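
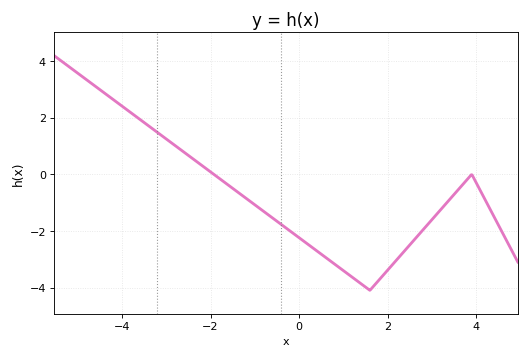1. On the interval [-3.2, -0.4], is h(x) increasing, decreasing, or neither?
decreasing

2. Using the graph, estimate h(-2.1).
0.2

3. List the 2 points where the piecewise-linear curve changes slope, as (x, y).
(1.6, -4.1); (3.9, 0)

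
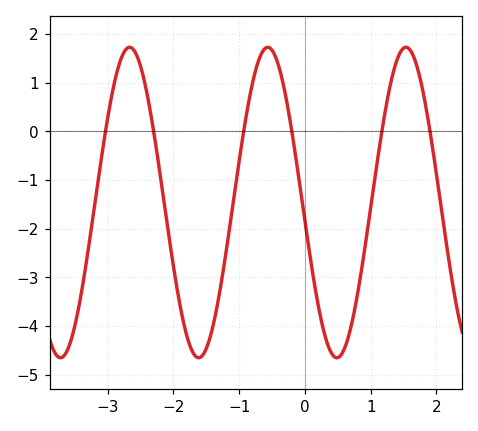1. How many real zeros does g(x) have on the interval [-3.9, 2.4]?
6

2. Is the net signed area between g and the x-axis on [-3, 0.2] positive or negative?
negative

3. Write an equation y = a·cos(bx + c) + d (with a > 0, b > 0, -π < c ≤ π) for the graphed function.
y = 3.19cos(3x + 1.7) - 1.46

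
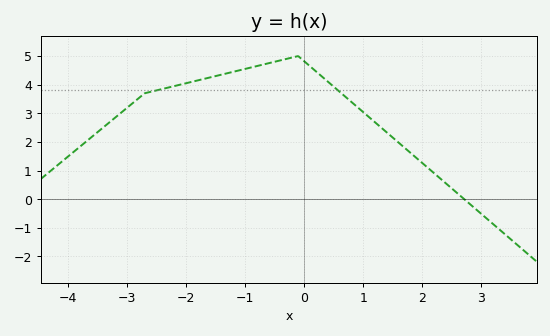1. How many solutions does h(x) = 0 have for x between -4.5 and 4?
1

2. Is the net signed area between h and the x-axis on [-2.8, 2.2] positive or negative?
positive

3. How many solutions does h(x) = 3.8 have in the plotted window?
2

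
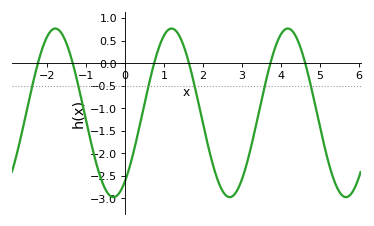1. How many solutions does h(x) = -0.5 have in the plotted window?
6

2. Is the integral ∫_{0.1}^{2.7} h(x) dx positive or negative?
negative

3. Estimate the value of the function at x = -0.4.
-2.92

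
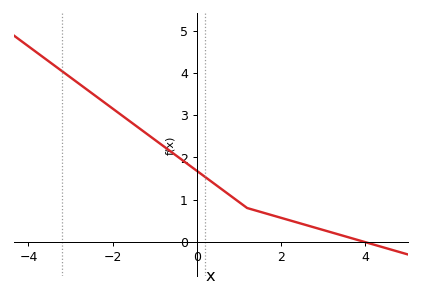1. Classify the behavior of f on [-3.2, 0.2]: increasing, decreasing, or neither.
decreasing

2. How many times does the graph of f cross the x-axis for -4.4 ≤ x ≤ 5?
1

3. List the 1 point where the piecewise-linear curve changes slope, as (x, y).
(1.2, 0.8)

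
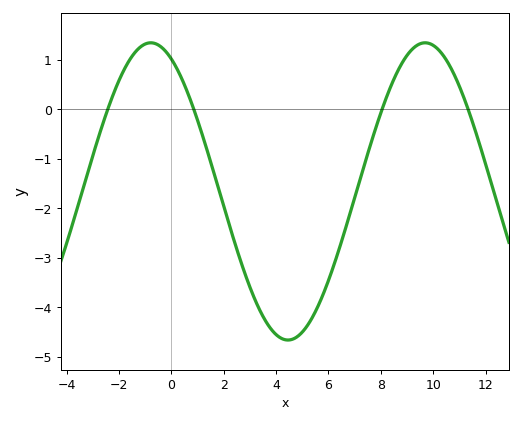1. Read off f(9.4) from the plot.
1.3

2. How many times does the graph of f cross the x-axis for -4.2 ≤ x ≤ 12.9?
4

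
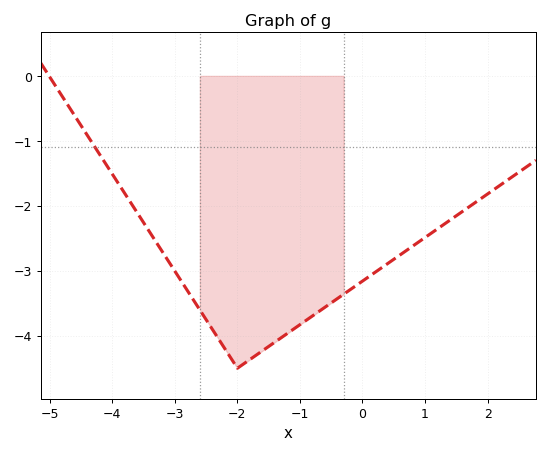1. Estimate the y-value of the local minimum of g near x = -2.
-4.5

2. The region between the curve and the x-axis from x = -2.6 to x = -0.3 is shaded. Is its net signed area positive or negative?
negative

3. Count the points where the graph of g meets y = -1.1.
1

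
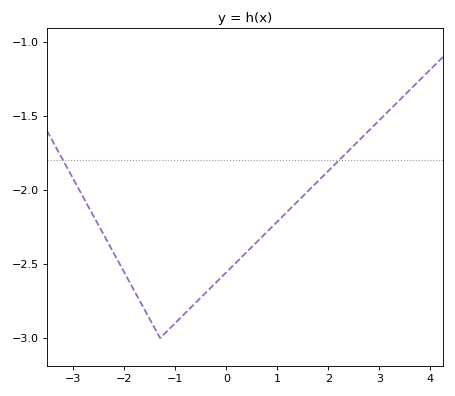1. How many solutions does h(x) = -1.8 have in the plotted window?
2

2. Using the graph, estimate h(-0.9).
-2.86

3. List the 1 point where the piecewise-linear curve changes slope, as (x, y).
(-1.3, -3)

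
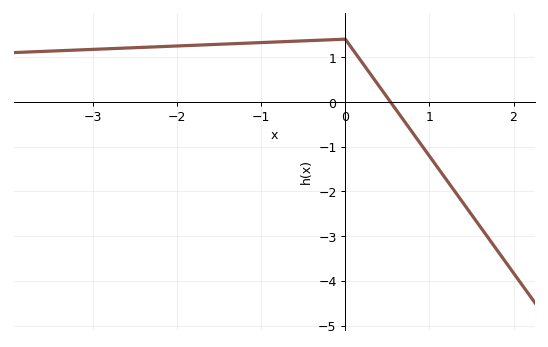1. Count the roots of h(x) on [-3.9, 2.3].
1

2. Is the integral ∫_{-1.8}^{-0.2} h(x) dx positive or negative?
positive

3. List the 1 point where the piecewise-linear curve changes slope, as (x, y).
(0, 1.4)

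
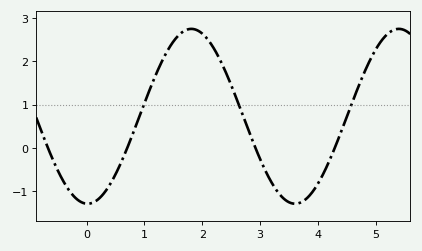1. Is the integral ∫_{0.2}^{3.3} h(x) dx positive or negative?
positive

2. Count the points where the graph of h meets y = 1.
3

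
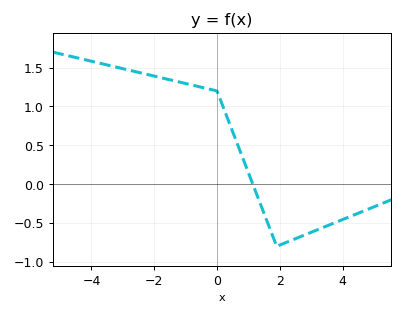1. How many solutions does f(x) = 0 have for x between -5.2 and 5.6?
1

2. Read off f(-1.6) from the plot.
1.35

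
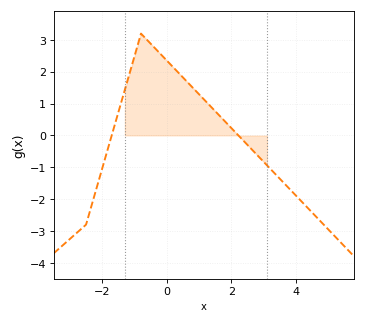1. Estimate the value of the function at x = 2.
0.229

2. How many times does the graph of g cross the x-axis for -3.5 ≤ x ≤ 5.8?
2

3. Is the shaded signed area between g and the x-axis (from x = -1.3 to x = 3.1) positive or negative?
positive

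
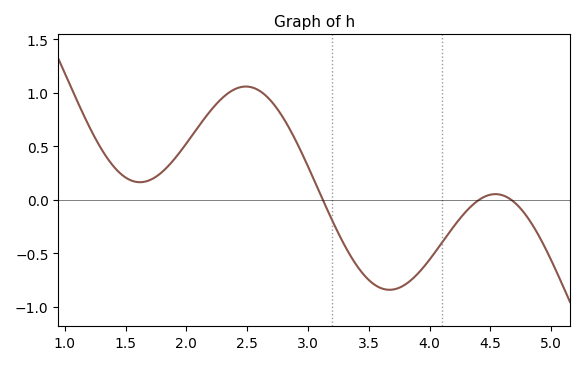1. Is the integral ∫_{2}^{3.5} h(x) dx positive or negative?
positive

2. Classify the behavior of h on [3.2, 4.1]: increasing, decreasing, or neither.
neither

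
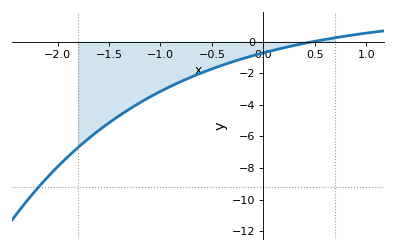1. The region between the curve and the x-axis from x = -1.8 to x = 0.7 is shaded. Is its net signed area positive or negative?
negative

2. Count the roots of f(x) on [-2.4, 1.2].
1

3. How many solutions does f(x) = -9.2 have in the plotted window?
1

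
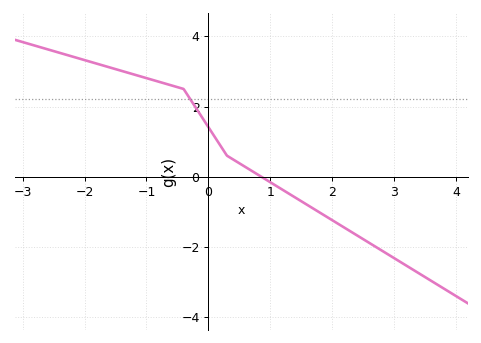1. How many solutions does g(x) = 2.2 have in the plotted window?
1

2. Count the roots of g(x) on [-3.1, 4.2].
1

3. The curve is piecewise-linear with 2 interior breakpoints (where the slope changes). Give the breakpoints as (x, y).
(-0.4, 2.5); (0.3, 0.6)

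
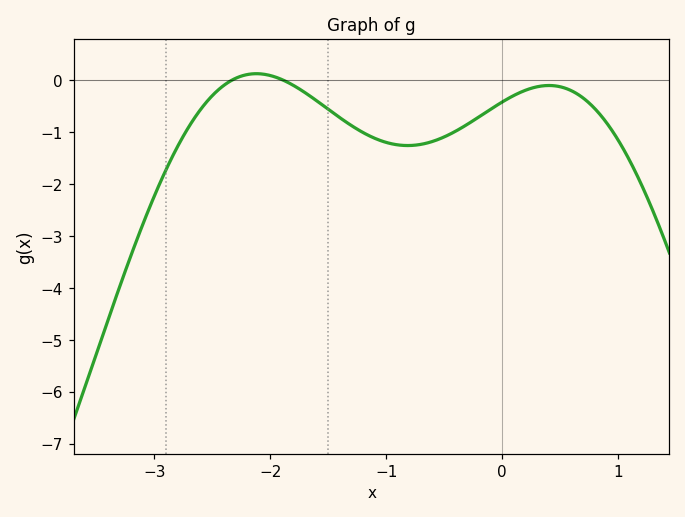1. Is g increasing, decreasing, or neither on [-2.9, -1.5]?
neither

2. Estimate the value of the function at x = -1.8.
-0.1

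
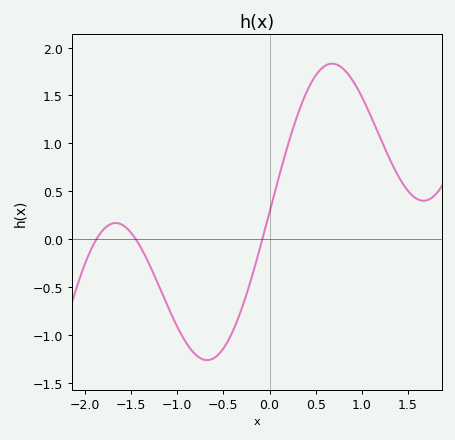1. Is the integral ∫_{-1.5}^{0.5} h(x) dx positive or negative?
negative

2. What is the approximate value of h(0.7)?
1.85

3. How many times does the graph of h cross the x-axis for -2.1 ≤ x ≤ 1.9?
3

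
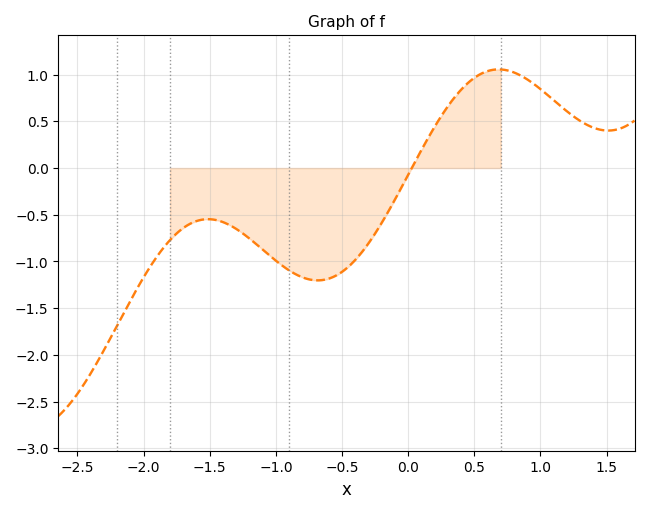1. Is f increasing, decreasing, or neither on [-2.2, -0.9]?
neither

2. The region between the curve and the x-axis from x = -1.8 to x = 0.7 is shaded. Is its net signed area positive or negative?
negative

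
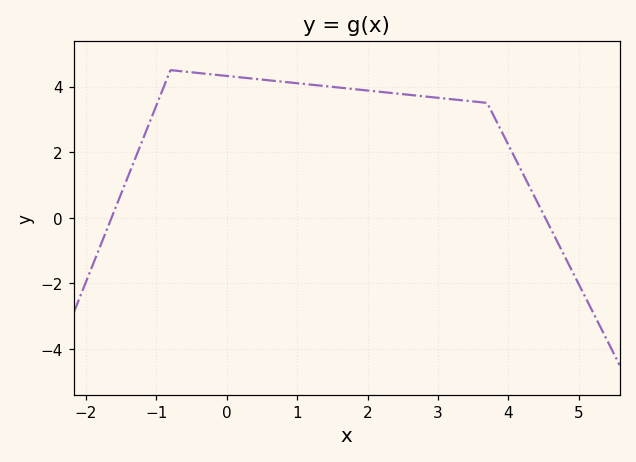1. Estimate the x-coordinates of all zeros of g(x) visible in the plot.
-1.6, 4.6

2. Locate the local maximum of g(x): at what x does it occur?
-0.8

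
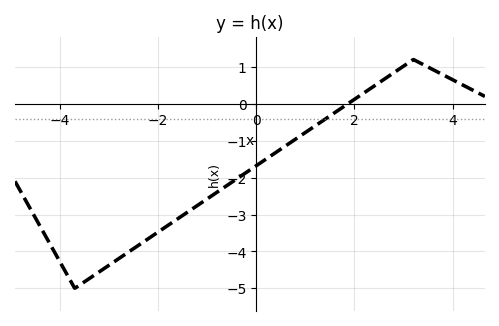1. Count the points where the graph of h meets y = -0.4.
1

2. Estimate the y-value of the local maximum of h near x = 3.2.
1.2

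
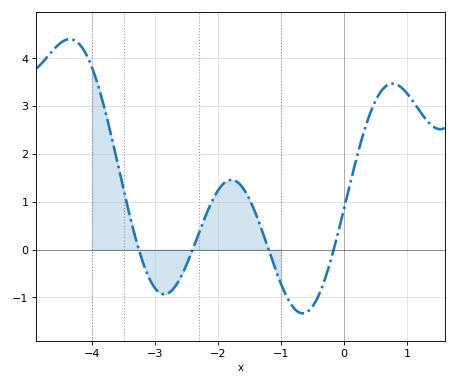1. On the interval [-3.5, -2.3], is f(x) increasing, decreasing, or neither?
neither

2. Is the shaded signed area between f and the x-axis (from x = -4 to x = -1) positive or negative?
positive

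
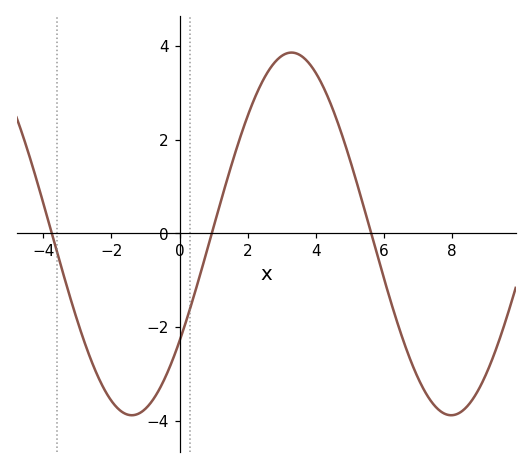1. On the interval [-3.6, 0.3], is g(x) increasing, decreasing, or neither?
neither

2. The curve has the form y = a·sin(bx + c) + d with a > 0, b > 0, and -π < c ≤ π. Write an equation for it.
y = 3.87sin(0.67x - 0.63) - 0.01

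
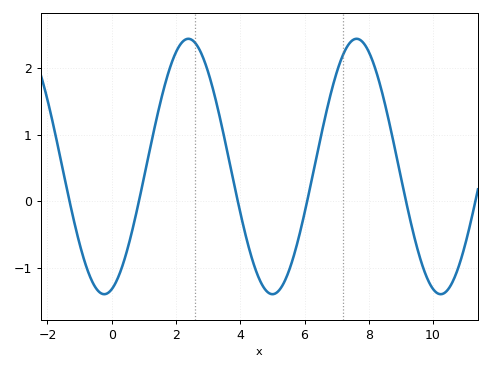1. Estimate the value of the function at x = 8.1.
2.13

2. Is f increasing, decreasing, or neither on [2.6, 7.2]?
neither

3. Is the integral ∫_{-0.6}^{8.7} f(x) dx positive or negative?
positive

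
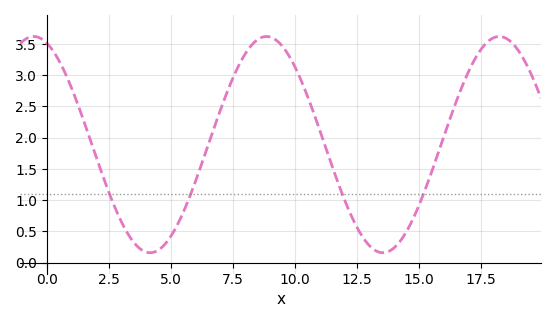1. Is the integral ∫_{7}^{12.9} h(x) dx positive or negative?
positive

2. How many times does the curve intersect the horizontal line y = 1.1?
4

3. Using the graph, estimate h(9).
3.61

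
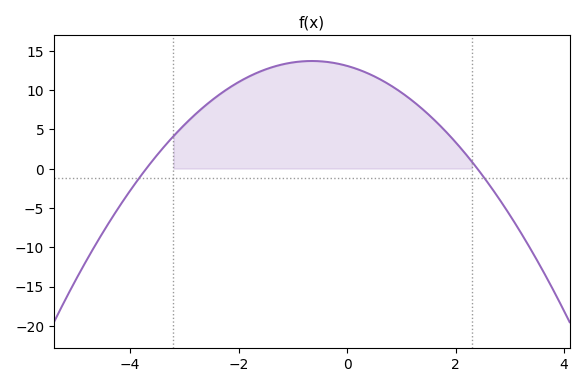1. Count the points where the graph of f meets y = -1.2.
2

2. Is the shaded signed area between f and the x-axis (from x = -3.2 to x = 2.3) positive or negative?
positive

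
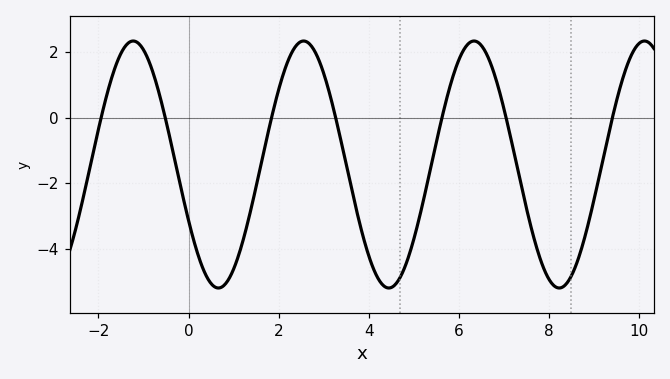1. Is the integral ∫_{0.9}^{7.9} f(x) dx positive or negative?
negative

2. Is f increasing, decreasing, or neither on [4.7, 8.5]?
neither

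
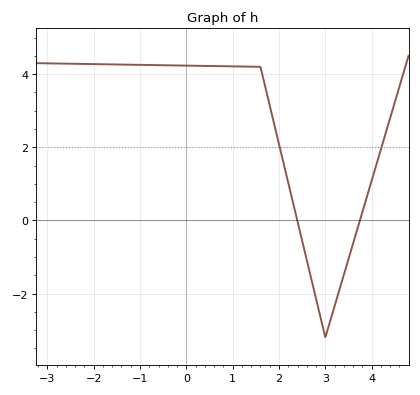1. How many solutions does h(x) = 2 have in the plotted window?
2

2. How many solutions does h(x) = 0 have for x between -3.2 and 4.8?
2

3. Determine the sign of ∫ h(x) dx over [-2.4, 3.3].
positive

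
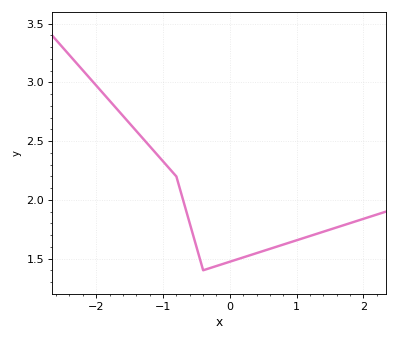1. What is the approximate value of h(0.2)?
1.5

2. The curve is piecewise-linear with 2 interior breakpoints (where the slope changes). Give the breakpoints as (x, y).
(-0.8, 2.2); (-0.4, 1.4)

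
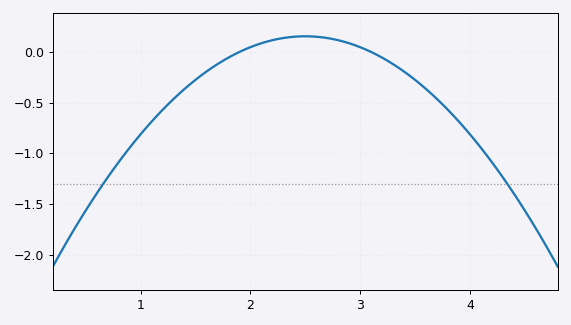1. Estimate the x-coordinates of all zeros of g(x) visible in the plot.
1.9, 3.1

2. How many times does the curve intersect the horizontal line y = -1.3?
2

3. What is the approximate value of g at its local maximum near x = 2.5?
0.15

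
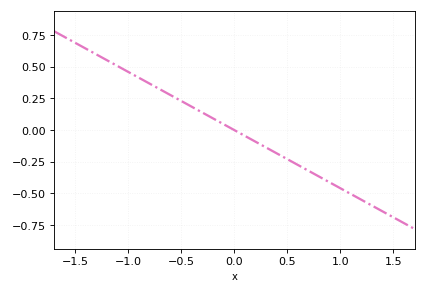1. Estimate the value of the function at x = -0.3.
0.14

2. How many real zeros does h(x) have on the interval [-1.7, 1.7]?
1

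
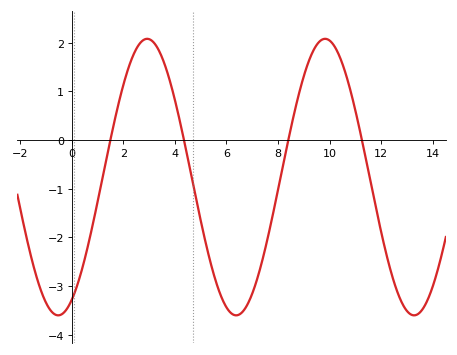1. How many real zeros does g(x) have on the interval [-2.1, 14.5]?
4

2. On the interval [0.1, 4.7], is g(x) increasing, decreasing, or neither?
neither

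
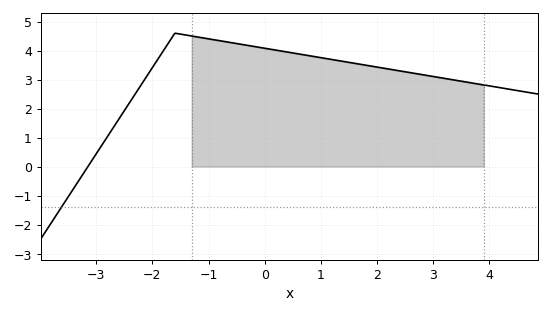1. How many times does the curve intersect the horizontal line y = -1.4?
1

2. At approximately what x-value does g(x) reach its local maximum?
-1.6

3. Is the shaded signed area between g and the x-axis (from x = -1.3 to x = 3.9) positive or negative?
positive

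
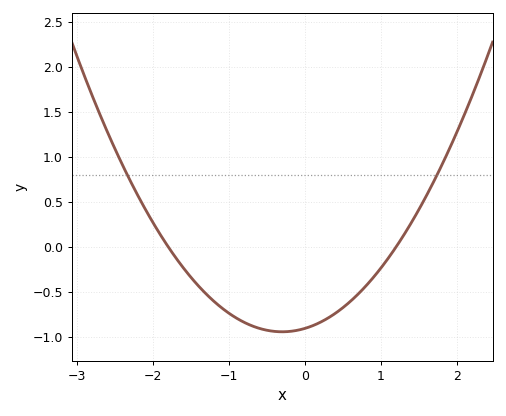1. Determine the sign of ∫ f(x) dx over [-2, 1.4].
negative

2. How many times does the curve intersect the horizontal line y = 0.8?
2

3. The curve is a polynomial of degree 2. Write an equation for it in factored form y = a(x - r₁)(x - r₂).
y = 0.42(x + 1.8)(x - 1.2)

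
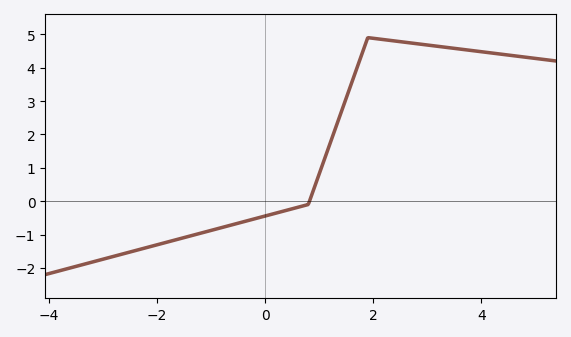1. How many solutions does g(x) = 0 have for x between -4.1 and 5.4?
1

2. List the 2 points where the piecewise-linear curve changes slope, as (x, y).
(0.8, -0.1); (1.9, 4.9)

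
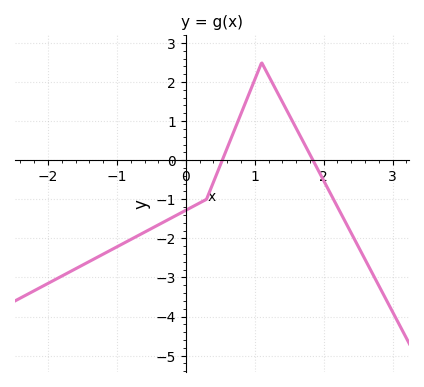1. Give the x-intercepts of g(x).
0.5, 1.8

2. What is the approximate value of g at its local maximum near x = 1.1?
2.5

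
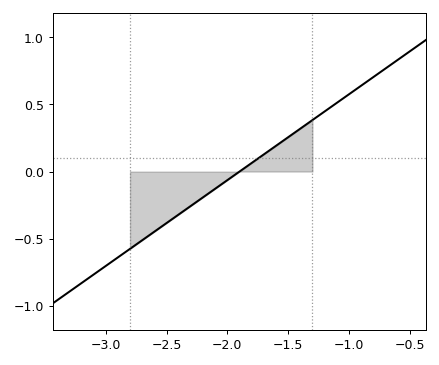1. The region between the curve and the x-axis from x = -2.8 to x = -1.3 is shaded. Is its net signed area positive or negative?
negative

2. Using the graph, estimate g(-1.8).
0.05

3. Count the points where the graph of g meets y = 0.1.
1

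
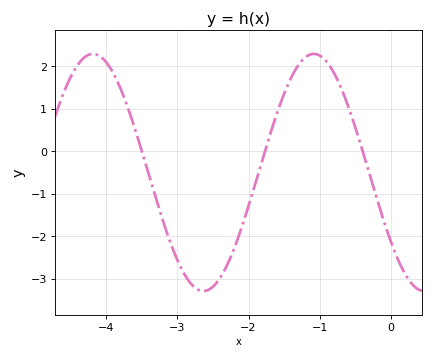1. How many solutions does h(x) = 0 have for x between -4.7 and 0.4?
3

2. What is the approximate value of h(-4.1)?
2.3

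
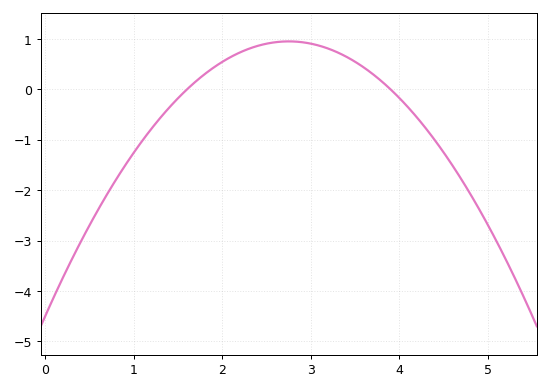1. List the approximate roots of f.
1.6, 3.9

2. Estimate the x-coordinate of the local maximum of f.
2.75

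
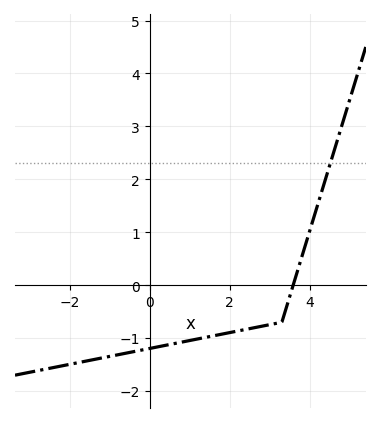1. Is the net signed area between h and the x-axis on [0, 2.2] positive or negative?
negative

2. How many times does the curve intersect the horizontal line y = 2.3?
1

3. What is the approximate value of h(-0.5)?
-1.3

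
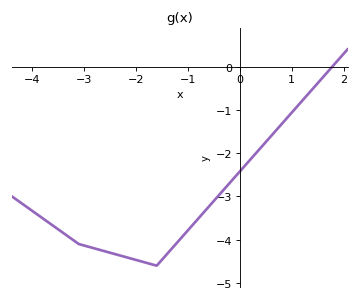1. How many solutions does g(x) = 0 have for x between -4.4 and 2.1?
1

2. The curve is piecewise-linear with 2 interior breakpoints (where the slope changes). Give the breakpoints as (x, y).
(-3.1, -4.1); (-1.6, -4.6)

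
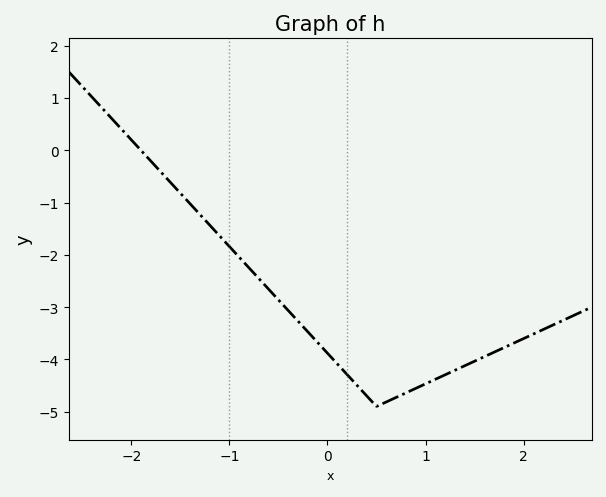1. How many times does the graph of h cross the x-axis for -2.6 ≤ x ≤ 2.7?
1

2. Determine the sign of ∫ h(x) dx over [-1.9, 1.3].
negative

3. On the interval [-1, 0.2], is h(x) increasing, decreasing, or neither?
decreasing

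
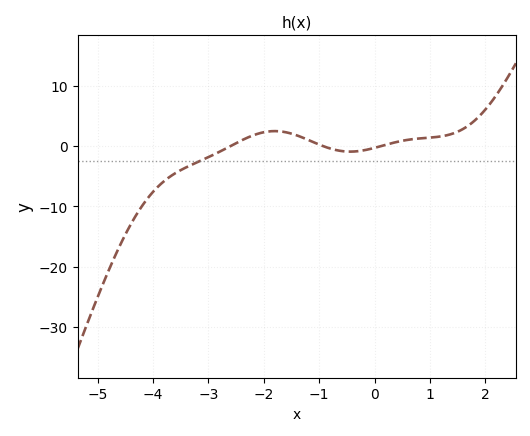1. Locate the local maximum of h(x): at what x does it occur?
-1.8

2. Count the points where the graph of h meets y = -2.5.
1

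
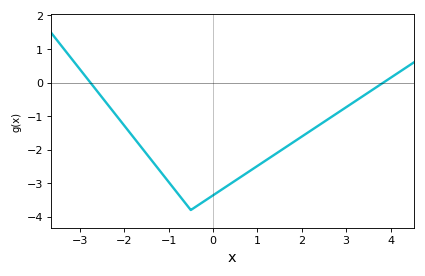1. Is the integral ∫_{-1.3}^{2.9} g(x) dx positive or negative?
negative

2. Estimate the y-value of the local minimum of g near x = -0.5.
-3.8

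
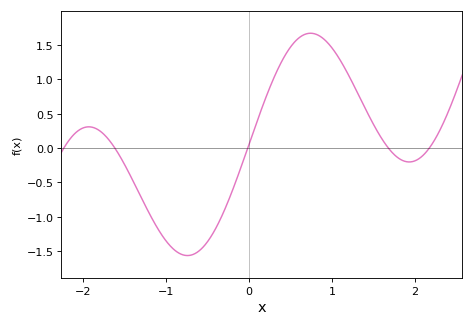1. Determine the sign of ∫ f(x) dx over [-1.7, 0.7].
negative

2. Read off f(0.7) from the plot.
1.66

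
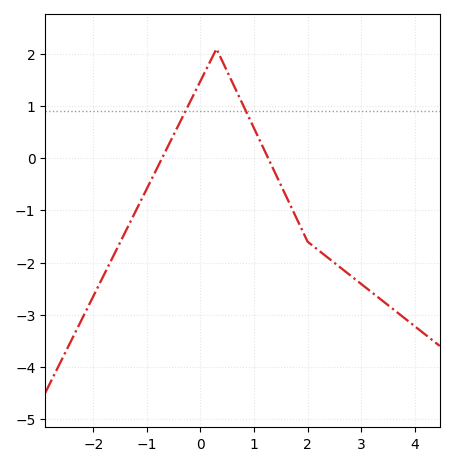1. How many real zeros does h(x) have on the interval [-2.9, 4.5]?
2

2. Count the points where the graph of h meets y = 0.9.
2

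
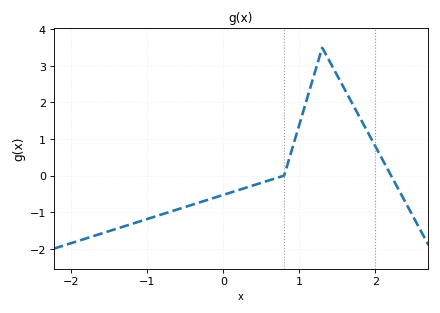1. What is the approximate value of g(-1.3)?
-1.38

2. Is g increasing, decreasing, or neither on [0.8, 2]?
neither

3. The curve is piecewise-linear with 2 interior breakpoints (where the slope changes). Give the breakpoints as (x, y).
(0.8, 0); (1.3, 3.5)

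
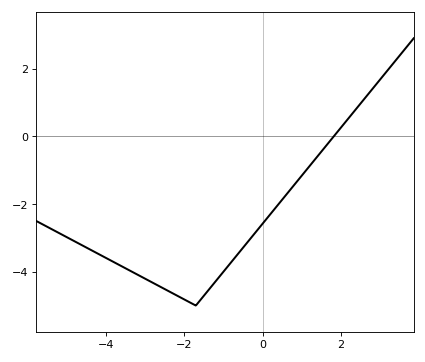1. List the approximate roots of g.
1.82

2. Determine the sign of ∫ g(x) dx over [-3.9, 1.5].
negative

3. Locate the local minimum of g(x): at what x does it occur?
-1.7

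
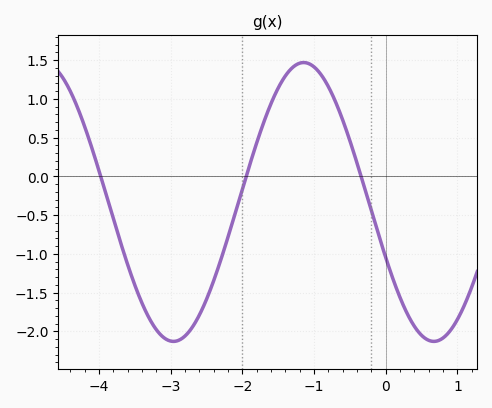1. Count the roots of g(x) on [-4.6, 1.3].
3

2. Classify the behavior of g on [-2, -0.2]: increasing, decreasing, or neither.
neither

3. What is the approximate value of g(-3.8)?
-0.543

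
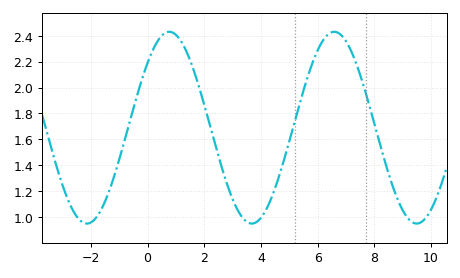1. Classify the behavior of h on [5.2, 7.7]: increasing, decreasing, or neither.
neither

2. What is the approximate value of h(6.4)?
2.42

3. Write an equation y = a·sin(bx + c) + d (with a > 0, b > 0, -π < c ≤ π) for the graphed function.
y = 0.74sin(1.1x + 0.74) + 1.69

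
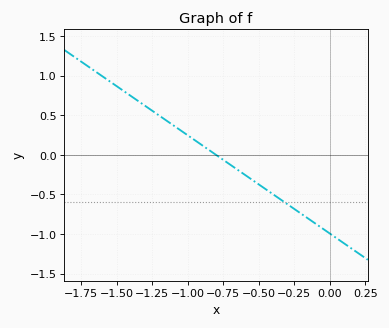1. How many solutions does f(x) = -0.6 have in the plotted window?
1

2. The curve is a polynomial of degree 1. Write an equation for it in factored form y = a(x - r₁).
y = -1.24(x + 0.8)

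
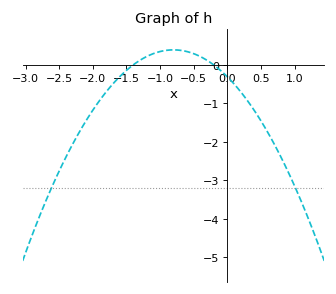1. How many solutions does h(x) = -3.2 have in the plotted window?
2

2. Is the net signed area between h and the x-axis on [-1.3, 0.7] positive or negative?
negative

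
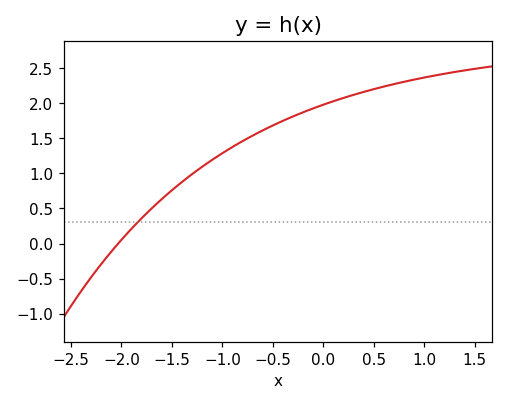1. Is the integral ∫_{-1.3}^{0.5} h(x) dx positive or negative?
positive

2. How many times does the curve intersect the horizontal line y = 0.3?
1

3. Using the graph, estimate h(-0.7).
1.54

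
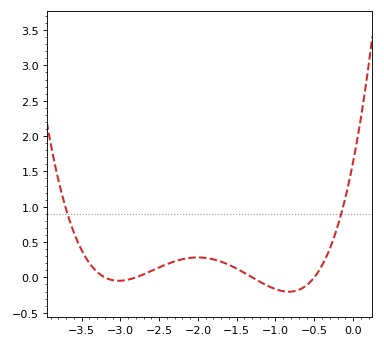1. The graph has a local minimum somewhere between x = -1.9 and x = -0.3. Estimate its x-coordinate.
-0.828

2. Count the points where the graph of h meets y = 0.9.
2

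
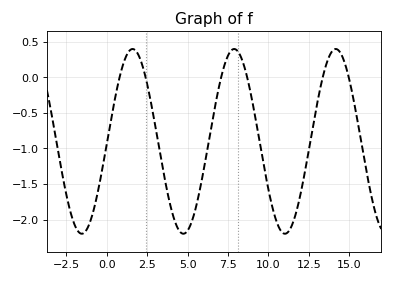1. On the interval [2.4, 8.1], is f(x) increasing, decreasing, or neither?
neither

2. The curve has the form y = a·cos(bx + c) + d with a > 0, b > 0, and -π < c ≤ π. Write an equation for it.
y = 1.3cos(1x - 1.6) - 0.9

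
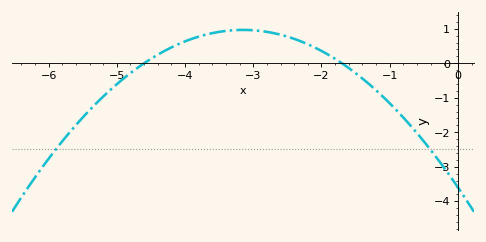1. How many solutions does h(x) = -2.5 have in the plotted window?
2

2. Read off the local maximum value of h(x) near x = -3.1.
1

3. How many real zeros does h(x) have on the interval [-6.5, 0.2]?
2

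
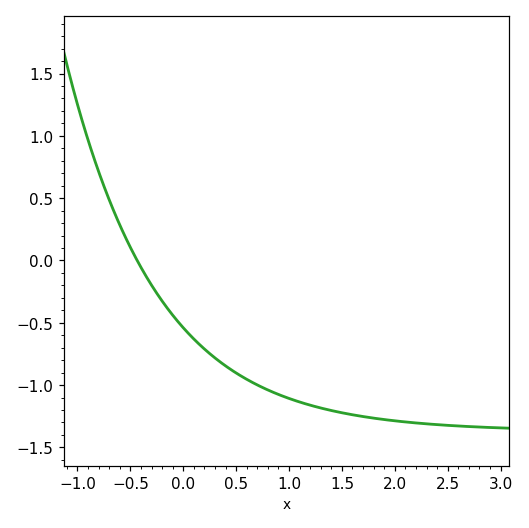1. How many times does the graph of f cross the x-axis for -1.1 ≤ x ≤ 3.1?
1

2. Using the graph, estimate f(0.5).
-0.903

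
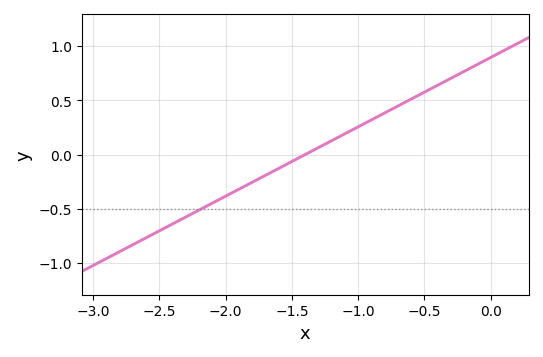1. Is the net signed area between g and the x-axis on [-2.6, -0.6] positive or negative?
negative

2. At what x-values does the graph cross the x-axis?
-1.4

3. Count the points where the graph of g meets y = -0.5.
1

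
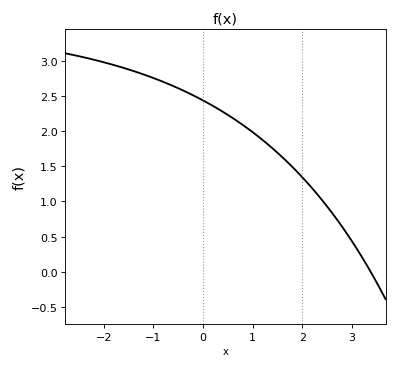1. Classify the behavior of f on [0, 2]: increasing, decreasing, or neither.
decreasing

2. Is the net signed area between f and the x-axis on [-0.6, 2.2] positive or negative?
positive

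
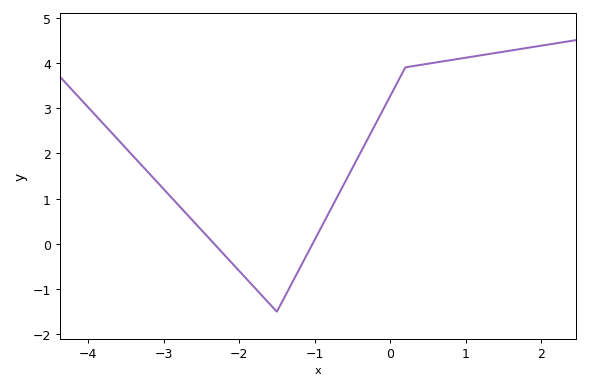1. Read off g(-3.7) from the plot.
2.48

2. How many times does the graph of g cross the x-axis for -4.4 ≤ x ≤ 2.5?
2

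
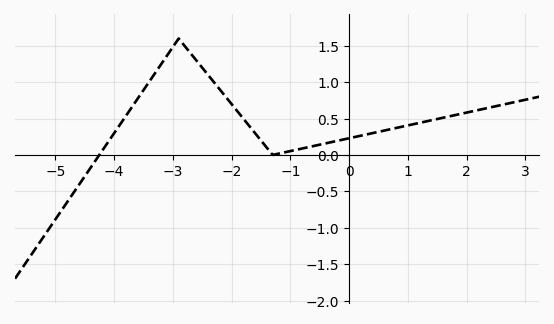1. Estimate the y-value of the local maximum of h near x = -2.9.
1.6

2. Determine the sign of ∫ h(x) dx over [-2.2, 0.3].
positive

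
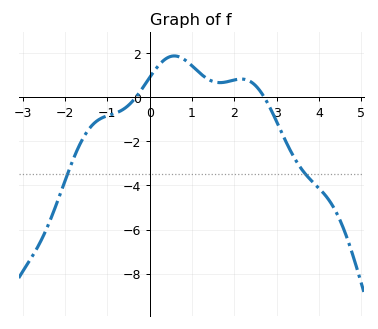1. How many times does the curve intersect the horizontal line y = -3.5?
2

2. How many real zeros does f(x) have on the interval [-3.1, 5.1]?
2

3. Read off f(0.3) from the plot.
1.63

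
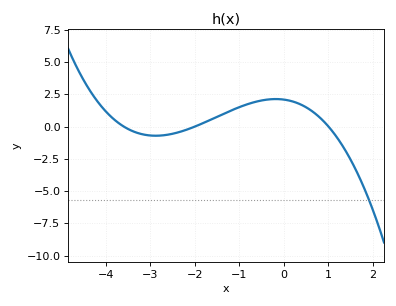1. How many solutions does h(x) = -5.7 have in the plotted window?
1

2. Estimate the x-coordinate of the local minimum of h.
-2.88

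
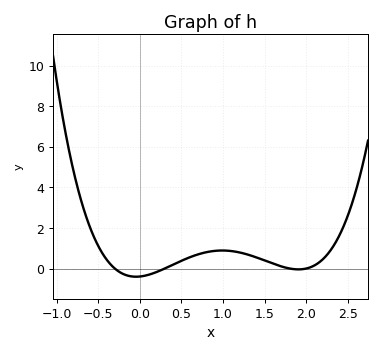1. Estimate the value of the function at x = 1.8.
0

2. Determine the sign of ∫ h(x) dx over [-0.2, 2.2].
positive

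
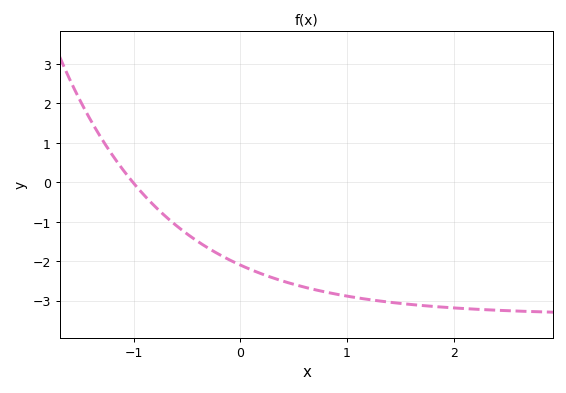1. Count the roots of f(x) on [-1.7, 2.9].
1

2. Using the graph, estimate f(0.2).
-2.3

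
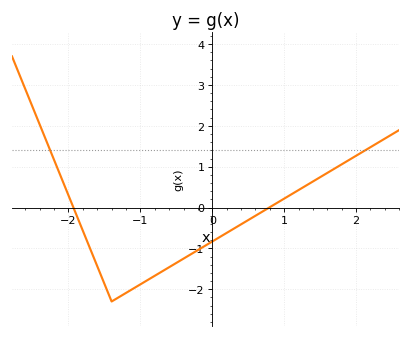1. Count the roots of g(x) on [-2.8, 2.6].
2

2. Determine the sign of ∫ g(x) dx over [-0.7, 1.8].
negative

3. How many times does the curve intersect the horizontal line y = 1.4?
2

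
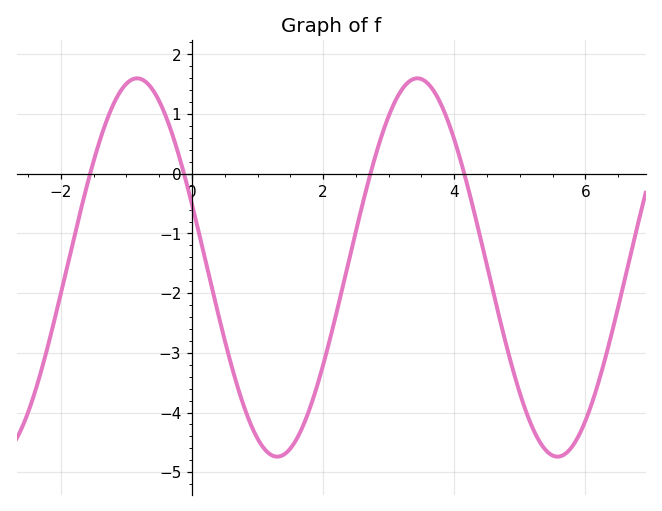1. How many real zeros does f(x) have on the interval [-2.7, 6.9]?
4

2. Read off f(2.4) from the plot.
-1.42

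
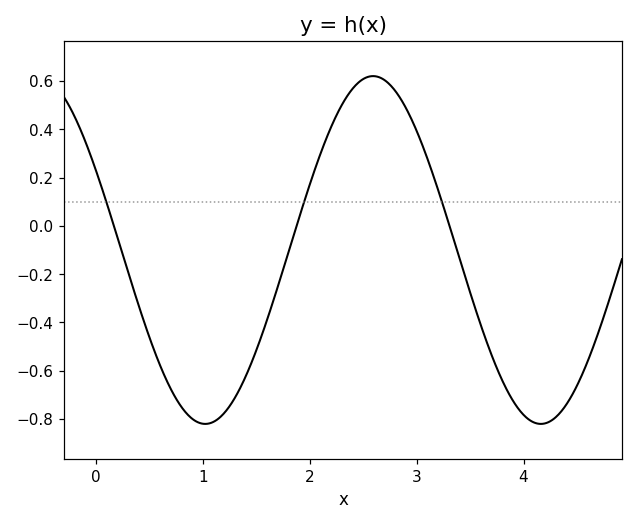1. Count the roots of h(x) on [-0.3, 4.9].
3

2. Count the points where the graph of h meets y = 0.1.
3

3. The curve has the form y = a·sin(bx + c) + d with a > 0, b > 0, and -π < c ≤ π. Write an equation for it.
y = 0.72sin(2x + 2.67) - 0.1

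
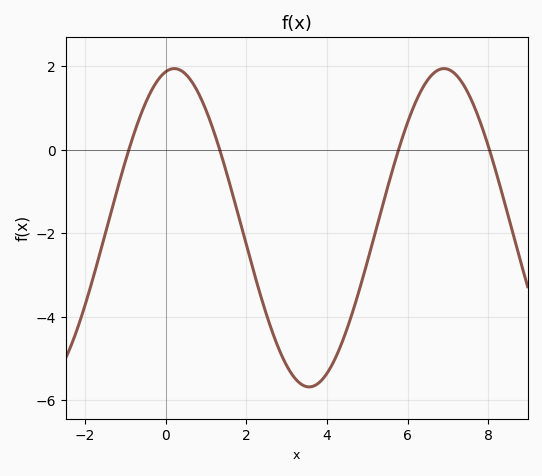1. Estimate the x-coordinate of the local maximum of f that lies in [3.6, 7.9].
6.9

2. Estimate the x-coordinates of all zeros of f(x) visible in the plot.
-0.911, 1.34, 5.77, 8.02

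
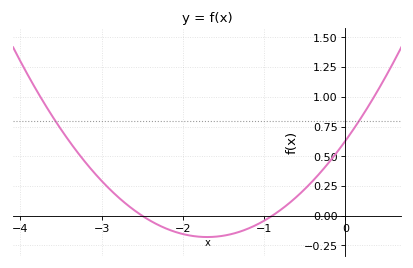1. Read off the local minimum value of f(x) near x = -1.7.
-0.18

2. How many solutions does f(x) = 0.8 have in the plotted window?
2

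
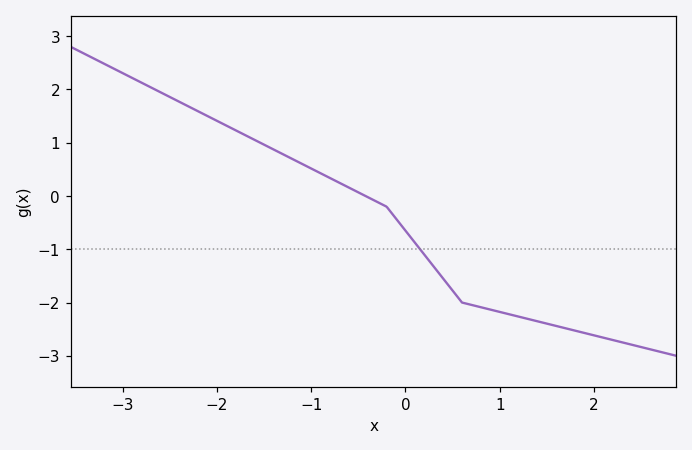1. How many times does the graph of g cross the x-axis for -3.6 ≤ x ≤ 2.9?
1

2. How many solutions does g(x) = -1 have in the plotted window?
1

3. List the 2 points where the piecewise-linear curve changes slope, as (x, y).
(-0.2, -0.2); (0.6, -2)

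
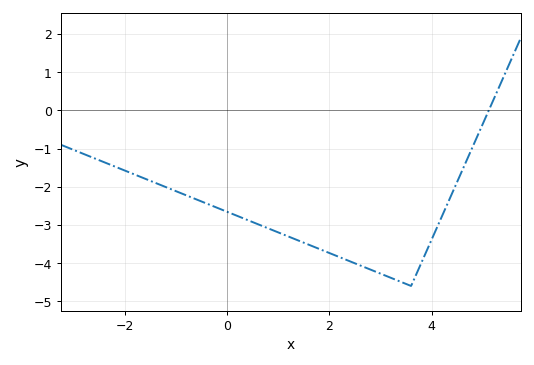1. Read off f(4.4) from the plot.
-2.18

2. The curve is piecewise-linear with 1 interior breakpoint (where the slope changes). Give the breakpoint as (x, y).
(3.6, -4.6)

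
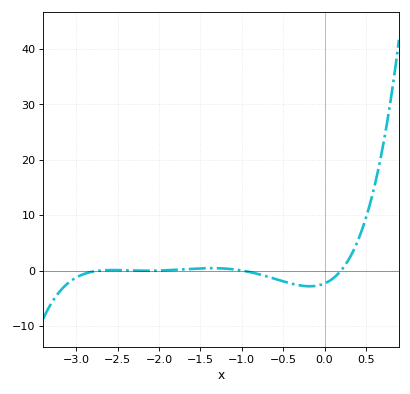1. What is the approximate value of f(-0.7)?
-1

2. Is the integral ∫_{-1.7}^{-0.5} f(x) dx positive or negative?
negative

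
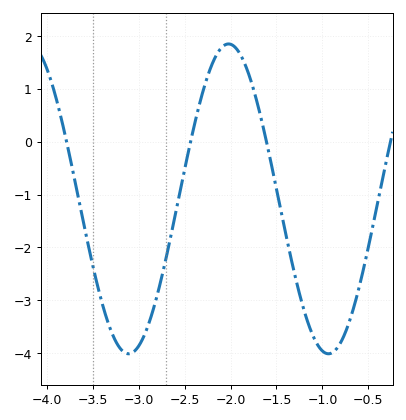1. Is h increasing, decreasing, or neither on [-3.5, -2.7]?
neither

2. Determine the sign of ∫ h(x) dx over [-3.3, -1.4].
negative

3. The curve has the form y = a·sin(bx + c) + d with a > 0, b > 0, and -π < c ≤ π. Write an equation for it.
y = 2.93sin(2.9x + 1.1) - 1.08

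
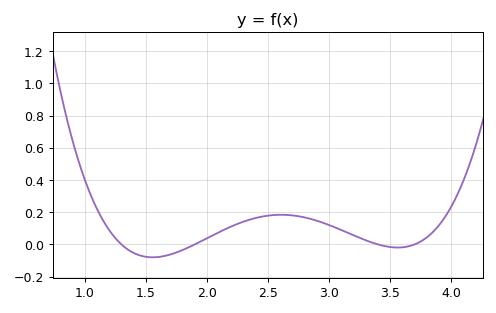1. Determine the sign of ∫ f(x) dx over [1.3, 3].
positive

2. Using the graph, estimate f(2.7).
0.18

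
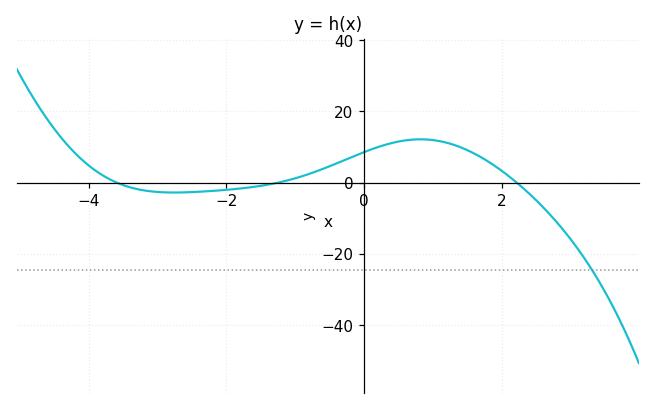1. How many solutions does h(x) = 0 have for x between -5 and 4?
3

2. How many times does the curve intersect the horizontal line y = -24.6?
1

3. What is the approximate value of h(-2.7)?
-2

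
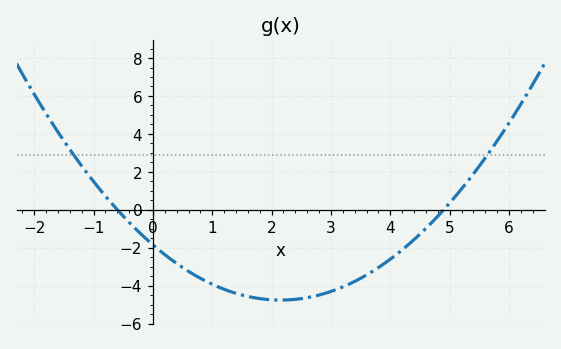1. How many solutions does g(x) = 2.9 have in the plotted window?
2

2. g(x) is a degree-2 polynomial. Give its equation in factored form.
y = 0.63(x + 0.6)(x - 4.9)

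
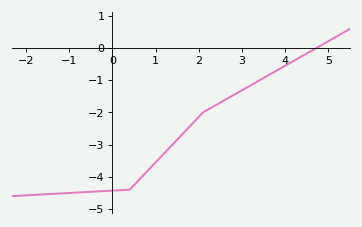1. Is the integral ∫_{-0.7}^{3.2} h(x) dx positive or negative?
negative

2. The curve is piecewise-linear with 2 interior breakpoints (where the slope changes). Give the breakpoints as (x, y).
(0.4, -4.4); (2.1, -2)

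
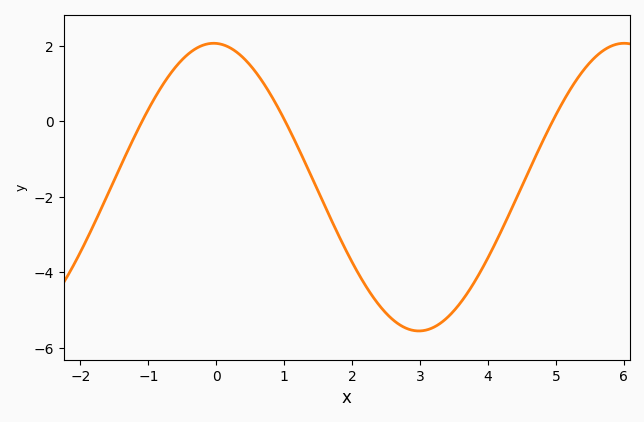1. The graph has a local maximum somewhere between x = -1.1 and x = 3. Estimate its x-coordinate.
0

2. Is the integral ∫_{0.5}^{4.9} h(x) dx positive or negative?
negative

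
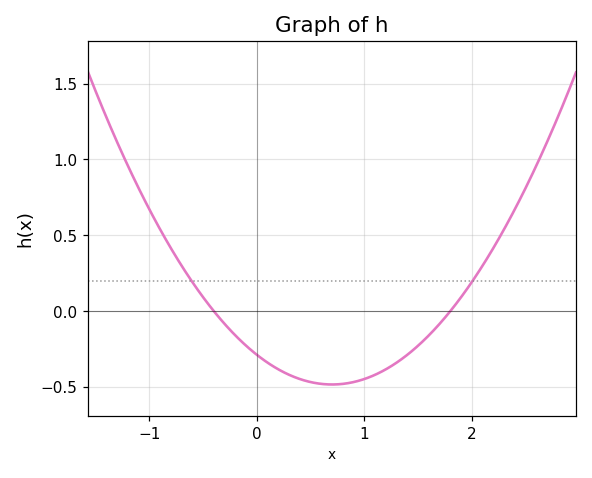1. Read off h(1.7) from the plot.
-0.1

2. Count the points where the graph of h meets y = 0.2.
2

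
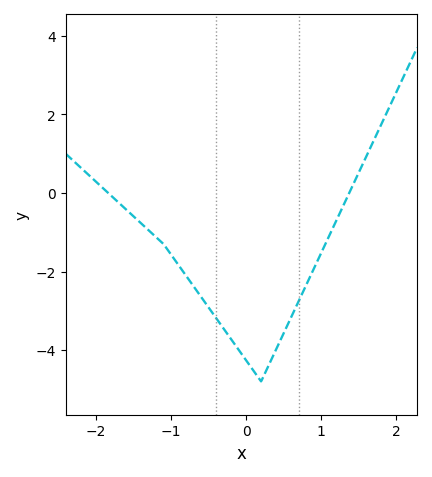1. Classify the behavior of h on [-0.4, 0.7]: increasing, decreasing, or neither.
neither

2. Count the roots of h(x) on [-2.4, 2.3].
2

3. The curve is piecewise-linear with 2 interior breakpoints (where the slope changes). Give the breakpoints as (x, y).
(-1.1, -1.3); (0.2, -4.8)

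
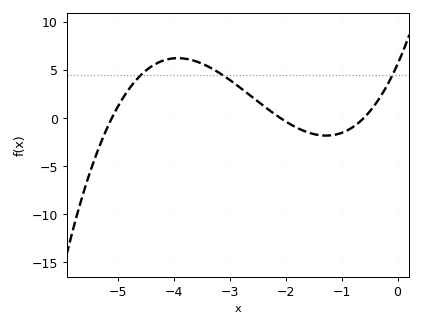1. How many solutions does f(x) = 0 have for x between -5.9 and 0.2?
3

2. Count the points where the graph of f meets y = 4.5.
3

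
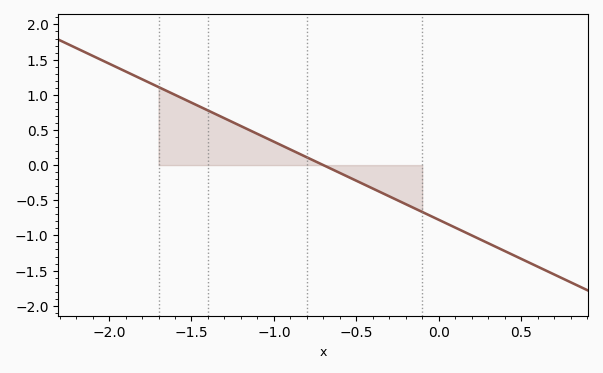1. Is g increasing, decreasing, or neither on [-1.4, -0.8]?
decreasing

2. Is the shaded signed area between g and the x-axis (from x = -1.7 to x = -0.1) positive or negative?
positive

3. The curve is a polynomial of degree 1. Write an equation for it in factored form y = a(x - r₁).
y = -1.11(x + 0.7)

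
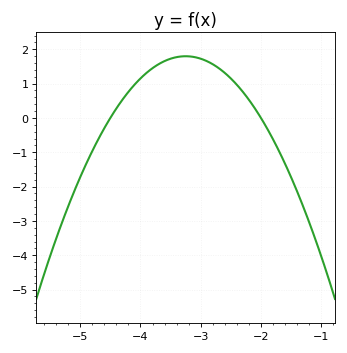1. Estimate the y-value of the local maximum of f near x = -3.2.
1.8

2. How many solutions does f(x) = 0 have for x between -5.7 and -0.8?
2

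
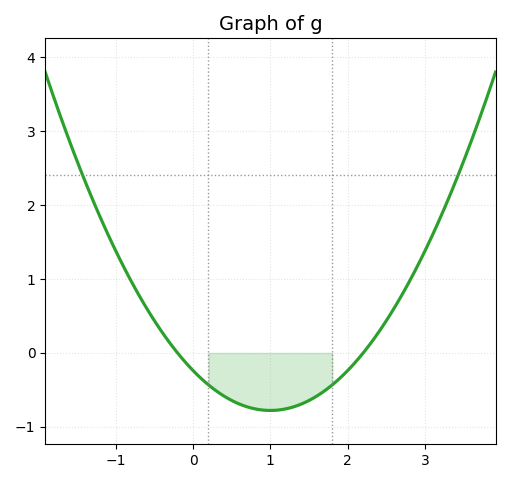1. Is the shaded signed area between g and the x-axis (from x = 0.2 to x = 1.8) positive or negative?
negative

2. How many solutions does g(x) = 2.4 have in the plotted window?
2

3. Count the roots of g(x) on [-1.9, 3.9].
2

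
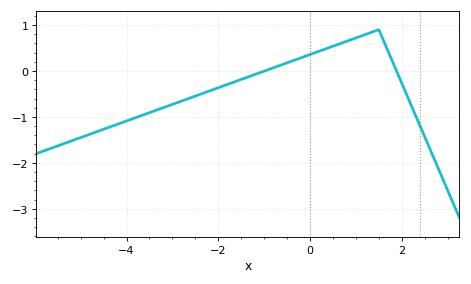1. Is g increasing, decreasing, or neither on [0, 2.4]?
neither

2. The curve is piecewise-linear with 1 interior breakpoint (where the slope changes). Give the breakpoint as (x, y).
(1.5, 0.9)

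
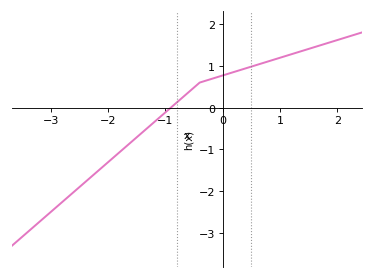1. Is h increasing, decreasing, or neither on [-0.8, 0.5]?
increasing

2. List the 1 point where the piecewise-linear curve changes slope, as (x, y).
(-0.4, 0.6)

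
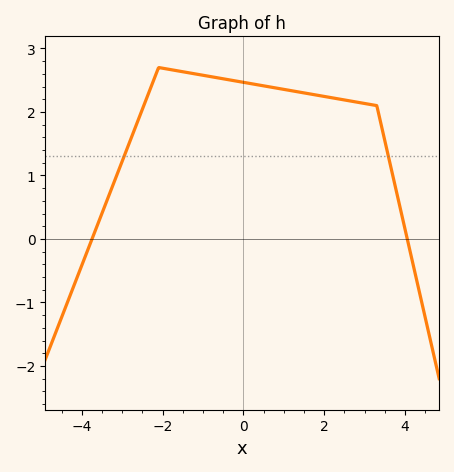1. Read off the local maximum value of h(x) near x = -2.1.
2.7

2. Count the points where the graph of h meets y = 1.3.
2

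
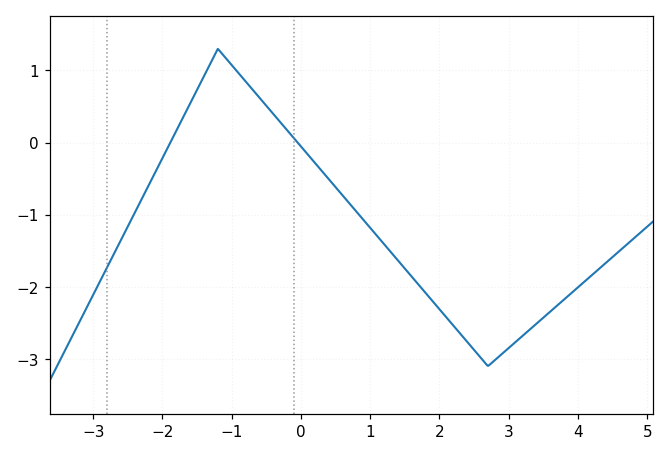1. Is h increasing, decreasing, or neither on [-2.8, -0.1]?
neither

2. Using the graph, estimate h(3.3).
-2.6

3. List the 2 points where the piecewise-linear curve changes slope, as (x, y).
(-1.2, 1.3); (2.7, -3.1)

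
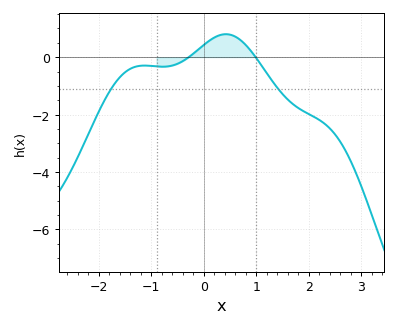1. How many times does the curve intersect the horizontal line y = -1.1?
2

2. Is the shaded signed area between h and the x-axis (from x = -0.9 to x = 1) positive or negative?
positive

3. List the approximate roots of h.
-0.3, 1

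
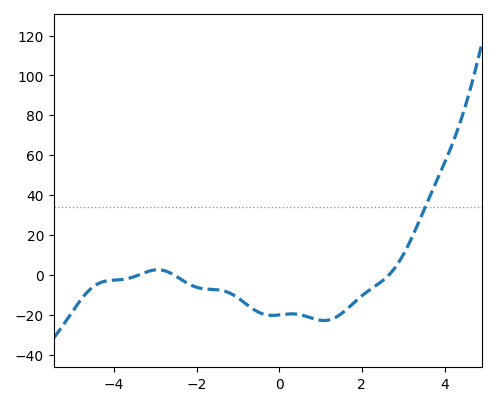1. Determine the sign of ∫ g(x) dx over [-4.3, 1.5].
negative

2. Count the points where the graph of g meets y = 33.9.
1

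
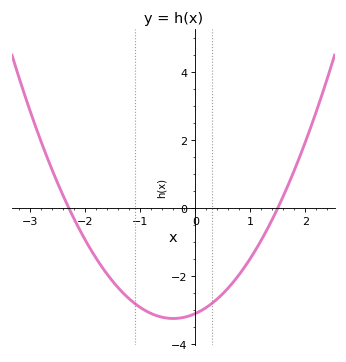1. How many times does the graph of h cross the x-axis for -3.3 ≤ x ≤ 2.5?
2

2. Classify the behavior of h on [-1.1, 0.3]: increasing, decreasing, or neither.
neither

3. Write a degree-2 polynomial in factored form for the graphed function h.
y = 0.9(x + 2.3)(x - 1.5)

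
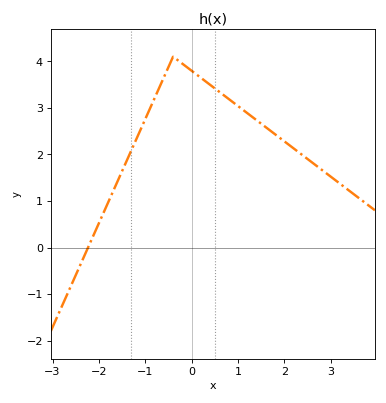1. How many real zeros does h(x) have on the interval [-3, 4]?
1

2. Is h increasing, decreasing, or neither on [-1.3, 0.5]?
neither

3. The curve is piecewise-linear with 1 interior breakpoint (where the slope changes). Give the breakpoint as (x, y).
(-0.4, 4.1)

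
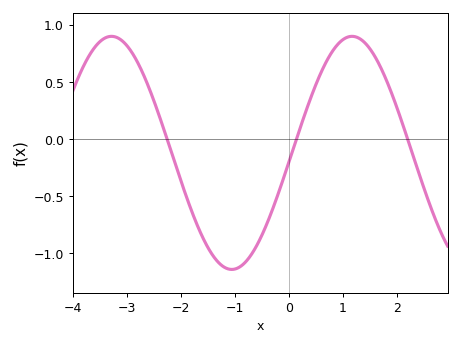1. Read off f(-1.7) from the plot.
-0.75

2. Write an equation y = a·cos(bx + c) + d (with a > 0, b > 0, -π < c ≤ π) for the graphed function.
y = 1.02cos(1.4x - 1.7) - 0.12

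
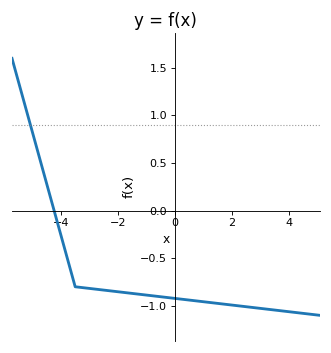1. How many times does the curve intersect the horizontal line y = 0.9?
1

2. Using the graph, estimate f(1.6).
-0.978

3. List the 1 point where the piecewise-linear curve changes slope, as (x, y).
(-3.5, -0.8)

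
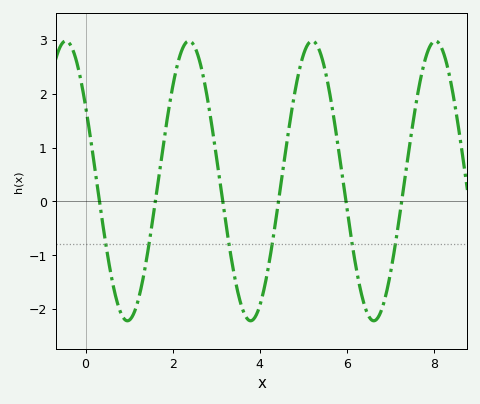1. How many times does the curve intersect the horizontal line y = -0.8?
6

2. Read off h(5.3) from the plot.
2.9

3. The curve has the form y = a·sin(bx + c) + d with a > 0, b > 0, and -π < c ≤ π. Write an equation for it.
y = 2.6sin(2.2x + 2.6) + 0.38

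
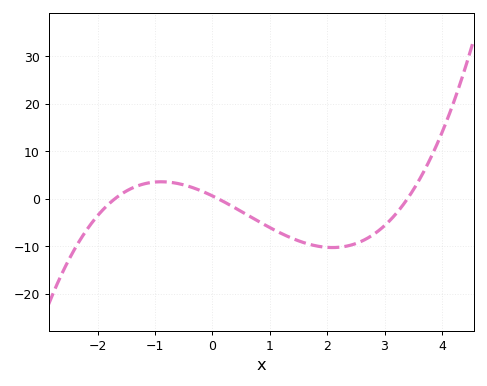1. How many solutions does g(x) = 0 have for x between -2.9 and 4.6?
3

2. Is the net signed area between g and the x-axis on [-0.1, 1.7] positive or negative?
negative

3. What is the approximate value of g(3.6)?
4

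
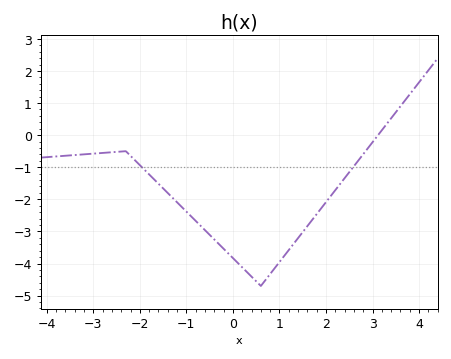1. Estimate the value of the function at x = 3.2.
0.152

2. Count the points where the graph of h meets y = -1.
2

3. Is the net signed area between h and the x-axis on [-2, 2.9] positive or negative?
negative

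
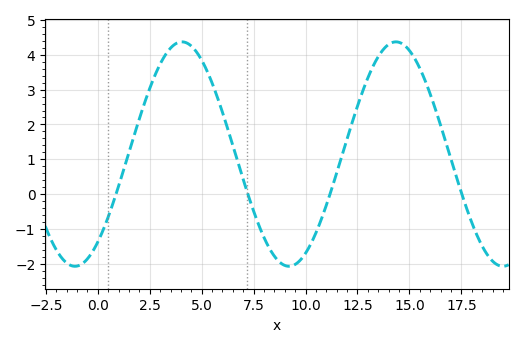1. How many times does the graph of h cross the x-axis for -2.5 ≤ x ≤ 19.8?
4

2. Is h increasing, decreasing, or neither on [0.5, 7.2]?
neither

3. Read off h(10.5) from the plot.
-1.1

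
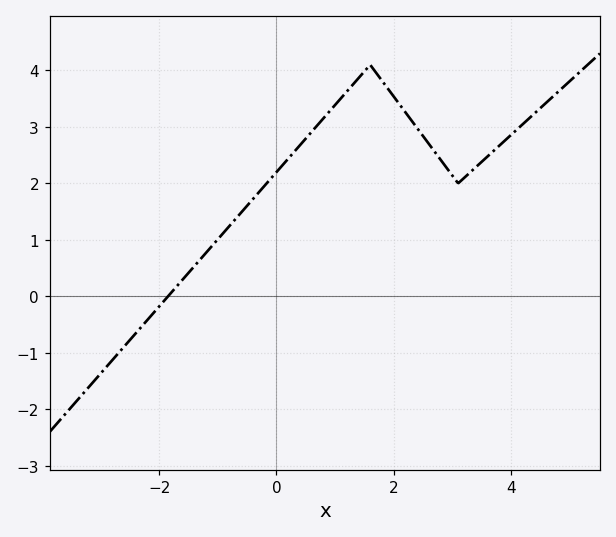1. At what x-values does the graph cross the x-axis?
-1.8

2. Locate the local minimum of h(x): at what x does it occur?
3.2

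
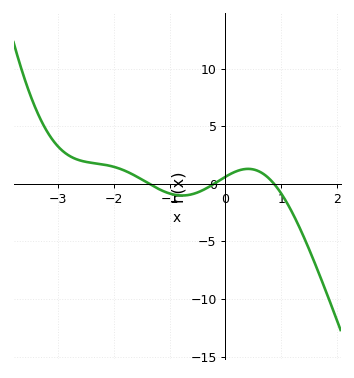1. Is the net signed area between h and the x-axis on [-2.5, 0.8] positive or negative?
positive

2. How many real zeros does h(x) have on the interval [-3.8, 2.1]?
3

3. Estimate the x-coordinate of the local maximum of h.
0.408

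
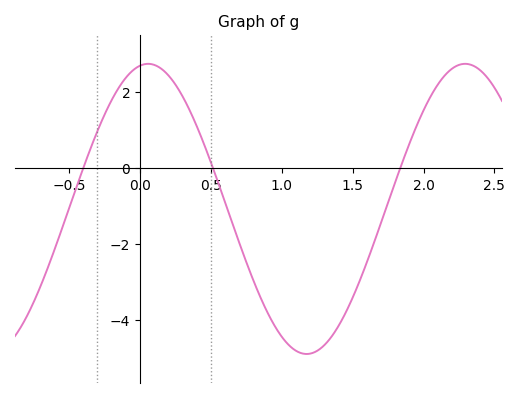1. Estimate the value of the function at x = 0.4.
1.2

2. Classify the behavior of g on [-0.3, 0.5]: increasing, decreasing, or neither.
neither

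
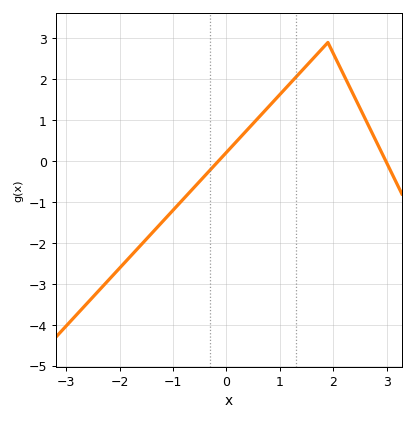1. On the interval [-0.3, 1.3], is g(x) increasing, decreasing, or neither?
increasing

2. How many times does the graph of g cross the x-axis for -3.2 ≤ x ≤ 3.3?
2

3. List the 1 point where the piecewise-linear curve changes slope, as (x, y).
(1.9, 2.9)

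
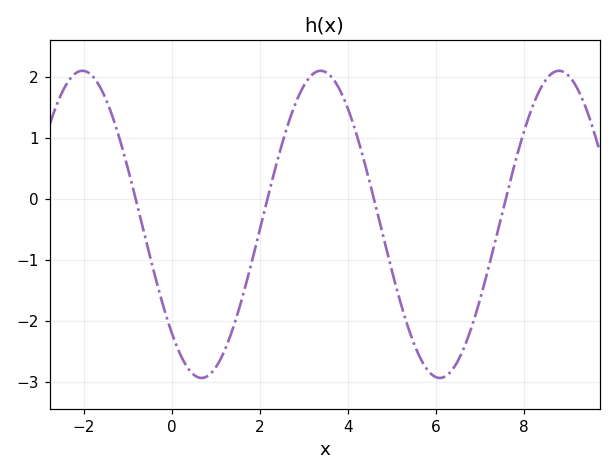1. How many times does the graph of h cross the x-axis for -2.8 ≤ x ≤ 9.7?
4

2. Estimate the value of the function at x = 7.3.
-0.836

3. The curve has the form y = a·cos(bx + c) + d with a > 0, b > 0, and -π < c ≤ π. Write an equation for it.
y = 2.52cos(1.16x + 2.36) - 0.42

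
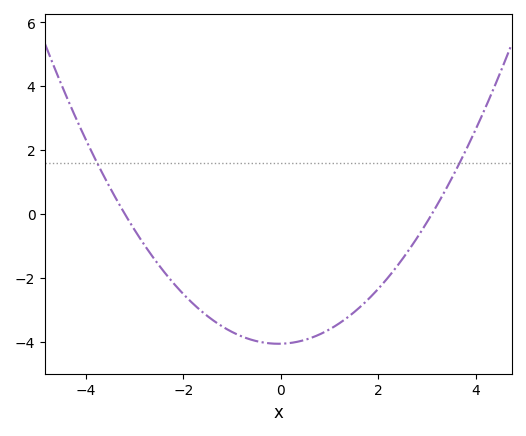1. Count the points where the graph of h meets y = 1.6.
2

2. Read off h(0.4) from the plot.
-4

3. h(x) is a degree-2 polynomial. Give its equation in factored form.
y = 0.41(x + 3.2)(x - 3.1)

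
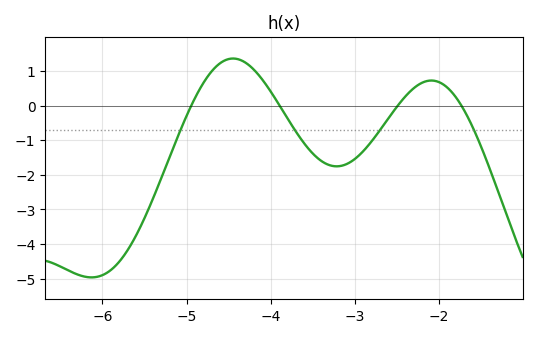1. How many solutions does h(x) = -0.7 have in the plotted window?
4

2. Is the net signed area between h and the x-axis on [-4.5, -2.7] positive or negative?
negative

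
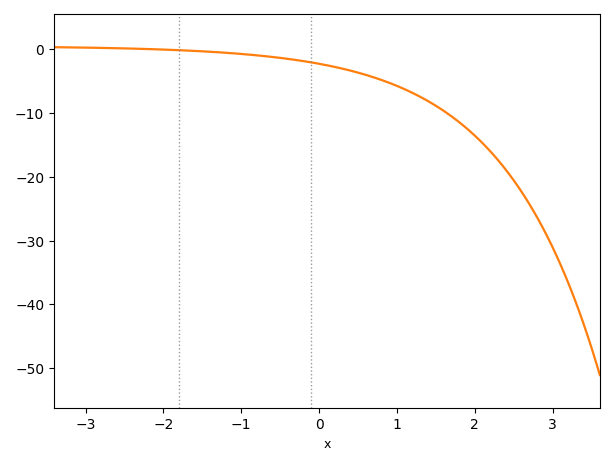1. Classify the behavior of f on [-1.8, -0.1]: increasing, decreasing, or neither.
decreasing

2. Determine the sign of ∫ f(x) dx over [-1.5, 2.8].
negative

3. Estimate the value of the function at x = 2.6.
-22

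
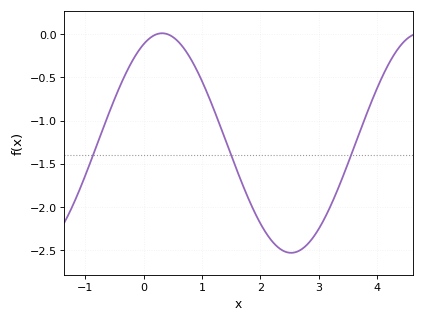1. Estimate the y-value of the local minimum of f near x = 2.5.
-2.55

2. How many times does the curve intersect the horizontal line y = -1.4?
3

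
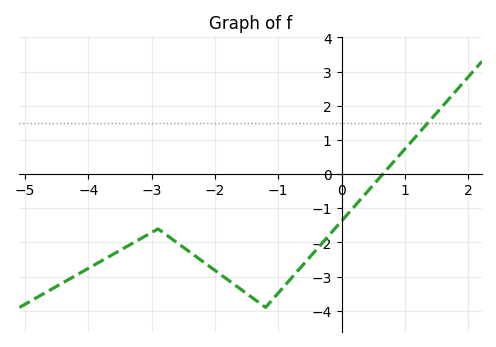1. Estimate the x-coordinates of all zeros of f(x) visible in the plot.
0.652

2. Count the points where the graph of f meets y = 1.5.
1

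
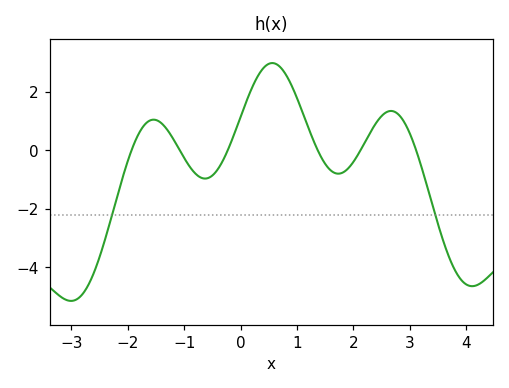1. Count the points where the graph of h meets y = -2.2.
2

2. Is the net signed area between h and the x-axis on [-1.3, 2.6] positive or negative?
positive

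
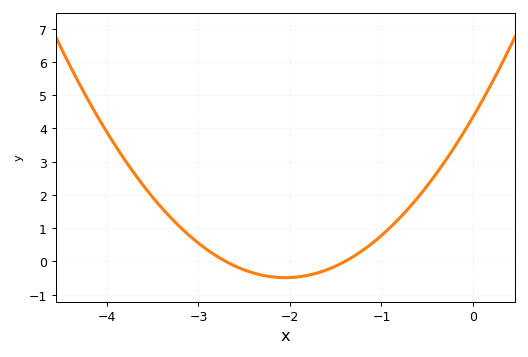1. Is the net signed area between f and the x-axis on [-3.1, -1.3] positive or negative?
negative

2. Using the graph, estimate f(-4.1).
4.35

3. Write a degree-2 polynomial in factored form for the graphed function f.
y = 1.15(x + 2.7)(x + 1.4)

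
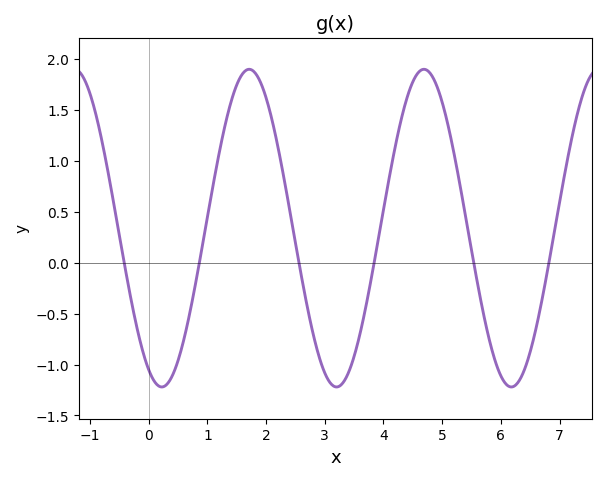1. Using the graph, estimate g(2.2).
1.14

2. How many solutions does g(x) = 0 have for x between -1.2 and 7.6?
6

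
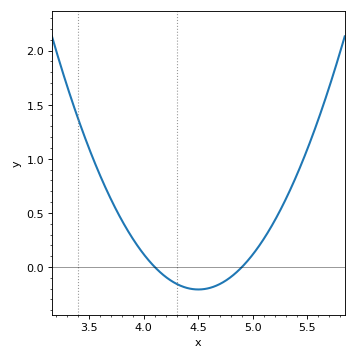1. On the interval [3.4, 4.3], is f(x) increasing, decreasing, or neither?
decreasing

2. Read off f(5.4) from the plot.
0.85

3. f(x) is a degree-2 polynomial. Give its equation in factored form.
y = 1.3(x - 4.1)(x - 4.9)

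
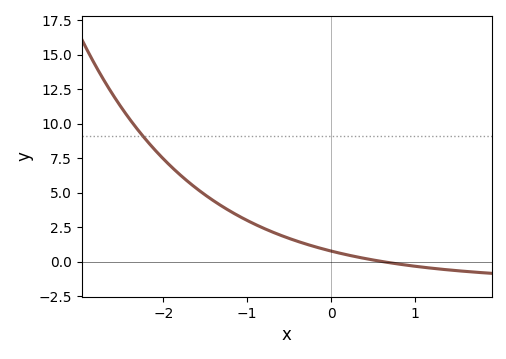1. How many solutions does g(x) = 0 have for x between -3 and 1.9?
1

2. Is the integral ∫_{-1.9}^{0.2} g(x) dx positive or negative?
positive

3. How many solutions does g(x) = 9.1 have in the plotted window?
1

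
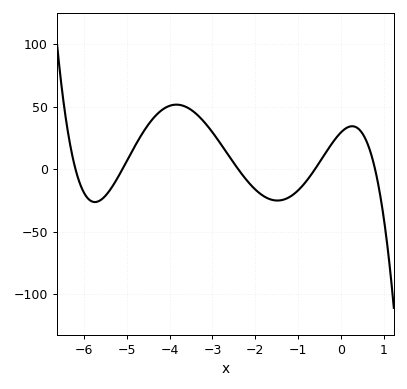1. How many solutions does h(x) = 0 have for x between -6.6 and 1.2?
5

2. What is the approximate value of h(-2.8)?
20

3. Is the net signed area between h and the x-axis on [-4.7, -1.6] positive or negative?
positive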